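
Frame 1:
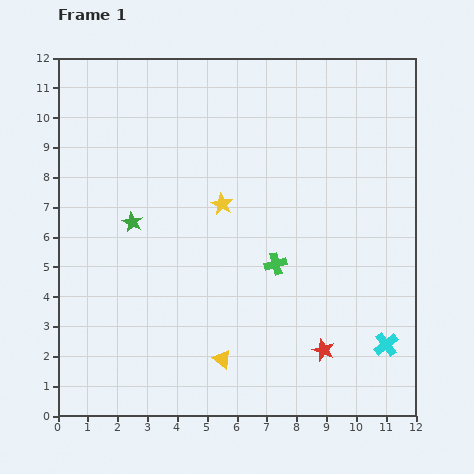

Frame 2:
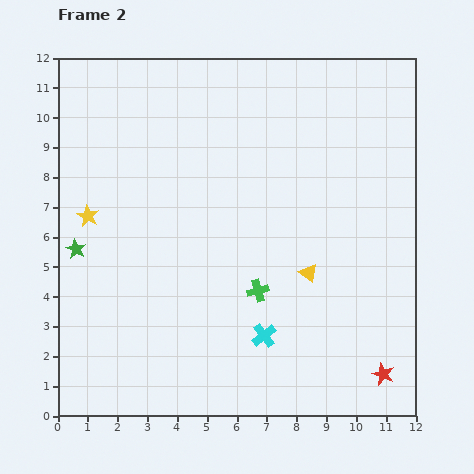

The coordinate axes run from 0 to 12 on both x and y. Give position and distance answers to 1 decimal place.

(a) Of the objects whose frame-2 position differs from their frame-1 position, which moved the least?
the green cross

(moved 1.1)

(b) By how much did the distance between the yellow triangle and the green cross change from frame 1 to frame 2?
-1.9

Distance in frame 1: 3.7. Distance in frame 2: 1.8.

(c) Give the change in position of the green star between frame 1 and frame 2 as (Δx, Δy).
(-1.9, -0.9)

The green star was at (2.5, 6.5) in frame 1 and (0.6, 5.6) in frame 2.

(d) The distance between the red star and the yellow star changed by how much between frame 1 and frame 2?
+5.2

Distance in frame 1: 6.0. Distance in frame 2: 11.2.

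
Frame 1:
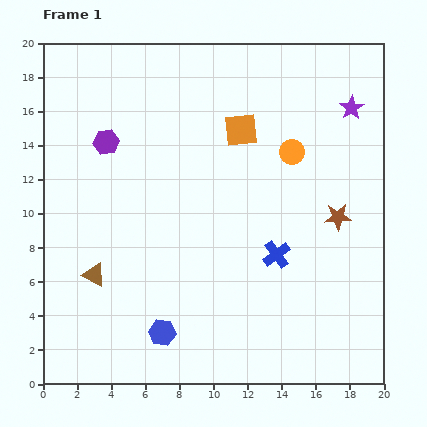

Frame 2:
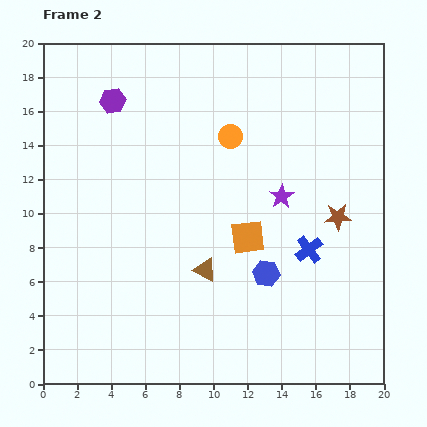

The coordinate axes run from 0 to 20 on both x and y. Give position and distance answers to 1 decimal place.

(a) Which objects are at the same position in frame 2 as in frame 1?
the brown star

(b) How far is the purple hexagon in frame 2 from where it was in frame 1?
2.4

The purple hexagon moved from (3.7, 14.2) to (4.1, 16.6), a distance of √(0.4² + 2.4²) ≈ 2.4.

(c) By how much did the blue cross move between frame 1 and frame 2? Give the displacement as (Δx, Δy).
(1.9, 0.3)

The blue cross was at (13.7, 7.6) in frame 1 and (15.6, 7.9) in frame 2.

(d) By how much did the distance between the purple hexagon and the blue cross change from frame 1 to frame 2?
+2.4

Distance in frame 1: 12.0. Distance in frame 2: 14.4.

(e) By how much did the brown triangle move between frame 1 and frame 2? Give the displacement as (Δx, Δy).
(6.5, 0.3)

The brown triangle was at (3.0, 6.4) in frame 1 and (9.5, 6.7) in frame 2.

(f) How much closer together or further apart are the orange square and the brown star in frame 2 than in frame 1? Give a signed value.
-2.2

Distance in frame 1: 7.6. Distance in frame 2: 5.4.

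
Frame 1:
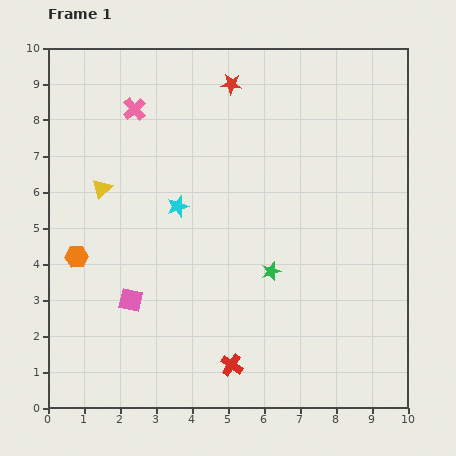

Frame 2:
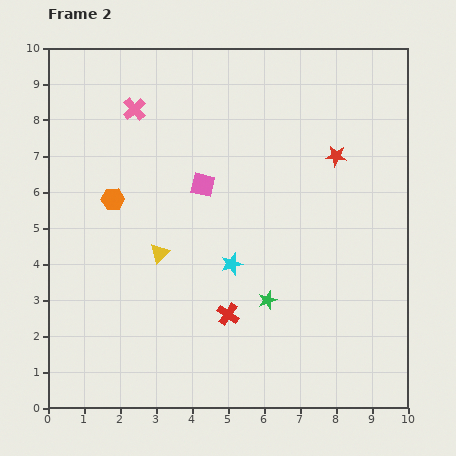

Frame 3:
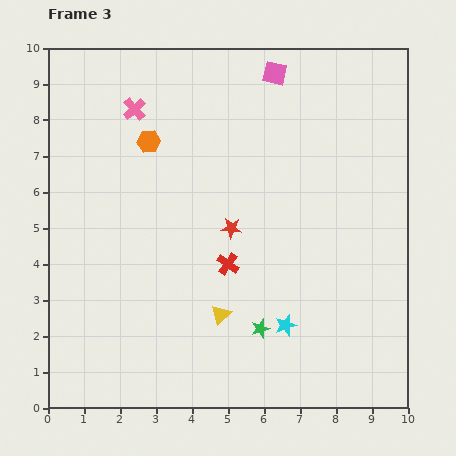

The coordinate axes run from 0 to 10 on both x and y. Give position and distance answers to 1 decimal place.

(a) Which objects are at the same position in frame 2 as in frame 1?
the pink cross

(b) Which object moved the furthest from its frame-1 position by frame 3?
the pink square

(moved 7.5; next 4.8)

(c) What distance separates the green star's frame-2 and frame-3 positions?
0.8

The green star moved from (6.1, 3.0) to (5.9, 2.2), a distance of √(0.2² + 0.8²) ≈ 0.8.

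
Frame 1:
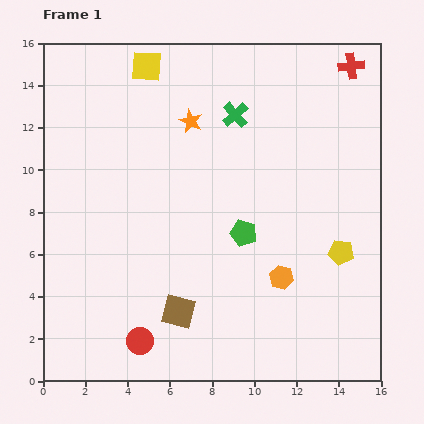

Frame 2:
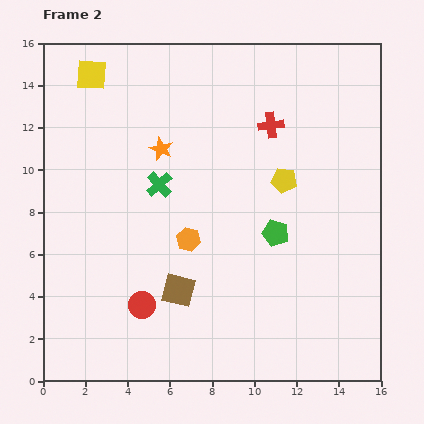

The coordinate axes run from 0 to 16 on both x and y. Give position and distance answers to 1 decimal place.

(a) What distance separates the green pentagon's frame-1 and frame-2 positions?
1.5

The green pentagon moved from (9.5, 7.0) to (11.0, 7.0), a distance of √(1.5² + 0.0²) ≈ 1.5.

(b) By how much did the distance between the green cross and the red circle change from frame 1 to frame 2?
-5.8

Distance in frame 1: 11.6. Distance in frame 2: 5.8.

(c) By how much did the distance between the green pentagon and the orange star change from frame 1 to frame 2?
+0.8

Distance in frame 1: 5.9. Distance in frame 2: 6.7.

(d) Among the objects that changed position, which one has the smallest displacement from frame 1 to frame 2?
the brown square

(moved 1.0)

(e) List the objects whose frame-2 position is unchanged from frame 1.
none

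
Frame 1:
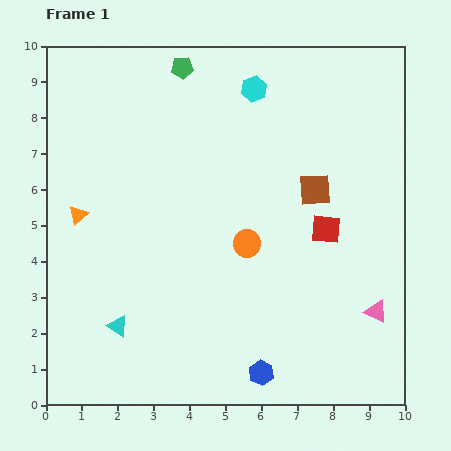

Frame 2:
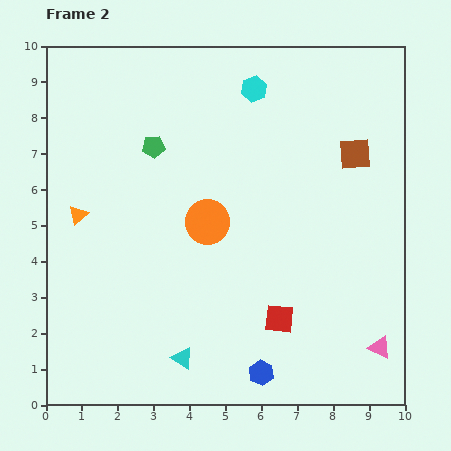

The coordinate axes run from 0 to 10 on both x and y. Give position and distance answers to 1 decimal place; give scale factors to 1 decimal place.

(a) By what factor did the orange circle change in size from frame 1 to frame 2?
1.7×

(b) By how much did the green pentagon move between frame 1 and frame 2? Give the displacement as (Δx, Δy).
(-0.8, -2.2)

The green pentagon was at (3.8, 9.4) in frame 1 and (3.0, 7.2) in frame 2.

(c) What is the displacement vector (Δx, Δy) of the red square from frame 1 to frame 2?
(-1.3, -2.5)

The red square was at (7.8, 4.9) in frame 1 and (6.5, 2.4) in frame 2.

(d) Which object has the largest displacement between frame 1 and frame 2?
the red square

(moved 2.8; next 2.3)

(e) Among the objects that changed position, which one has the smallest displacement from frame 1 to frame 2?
the pink triangle

(moved 1.0)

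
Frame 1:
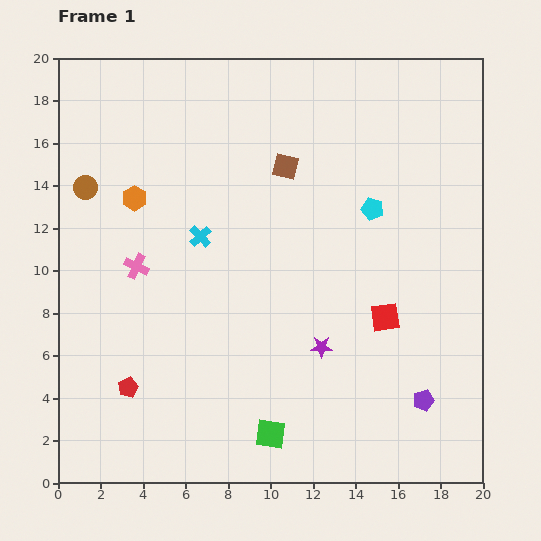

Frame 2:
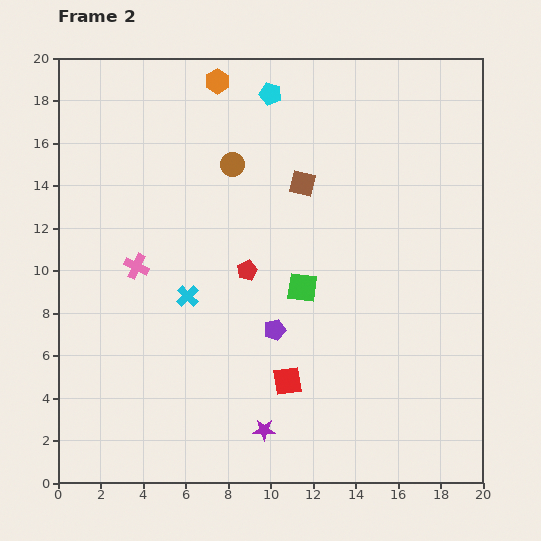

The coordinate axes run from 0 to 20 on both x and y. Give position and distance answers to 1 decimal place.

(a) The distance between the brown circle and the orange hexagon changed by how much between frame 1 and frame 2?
+1.6

Distance in frame 1: 2.4. Distance in frame 2: 4.0.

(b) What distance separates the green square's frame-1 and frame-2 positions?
7.1

The green square moved from (10.0, 2.3) to (11.5, 9.2), a distance of √(1.5² + 6.9²) ≈ 7.1.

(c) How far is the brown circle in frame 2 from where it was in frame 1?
7.0

The brown circle moved from (1.3, 13.9) to (8.2, 15.0), a distance of √(6.9² + 1.1²) ≈ 7.0.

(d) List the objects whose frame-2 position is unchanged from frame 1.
the pink cross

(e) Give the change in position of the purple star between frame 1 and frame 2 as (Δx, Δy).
(-2.7, -3.9)

The purple star was at (12.4, 6.4) in frame 1 and (9.7, 2.5) in frame 2.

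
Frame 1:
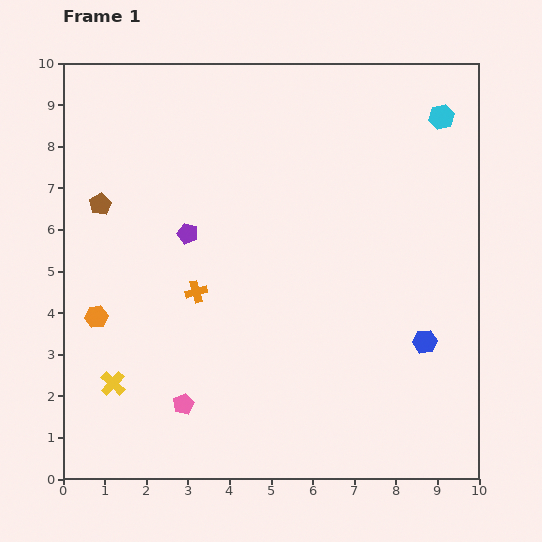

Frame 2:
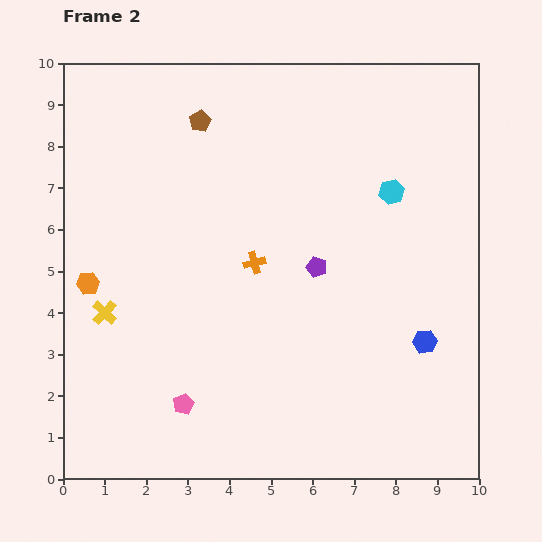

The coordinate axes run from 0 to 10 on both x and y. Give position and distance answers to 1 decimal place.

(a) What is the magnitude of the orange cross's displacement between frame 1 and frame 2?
1.6

The orange cross moved from (3.2, 4.5) to (4.6, 5.2), a distance of √(1.4² + 0.7²) ≈ 1.6.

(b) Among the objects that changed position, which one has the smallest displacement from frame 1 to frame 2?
the orange hexagon

(moved 0.8)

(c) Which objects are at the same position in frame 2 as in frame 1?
the pink pentagon, the blue hexagon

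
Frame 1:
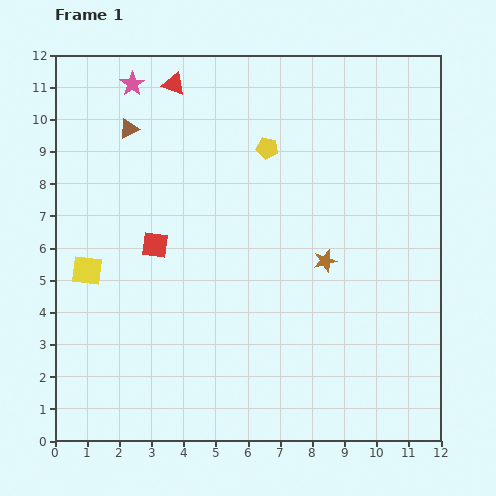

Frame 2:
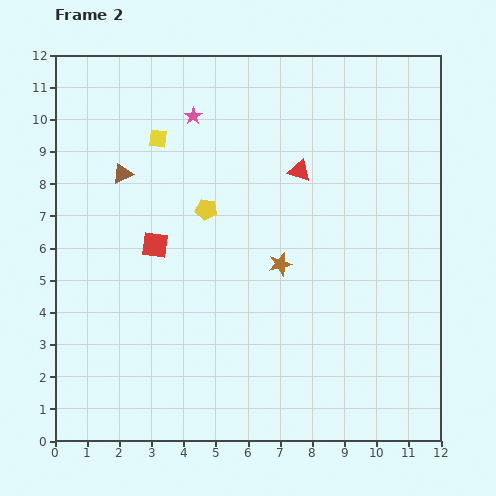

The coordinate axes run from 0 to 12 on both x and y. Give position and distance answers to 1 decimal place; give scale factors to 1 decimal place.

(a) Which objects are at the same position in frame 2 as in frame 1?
the red square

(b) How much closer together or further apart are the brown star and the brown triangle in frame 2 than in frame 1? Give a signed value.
-1.7

Distance in frame 1: 7.3. Distance in frame 2: 5.6.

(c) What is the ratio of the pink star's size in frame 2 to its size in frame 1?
0.7×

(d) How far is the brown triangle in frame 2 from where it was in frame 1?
1.4

The brown triangle moved from (2.3, 9.7) to (2.1, 8.3), a distance of √(0.2² + 1.4²) ≈ 1.4.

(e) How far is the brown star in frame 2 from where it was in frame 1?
1.4

The brown star moved from (8.4, 5.6) to (7.0, 5.5), a distance of √(1.4² + 0.1²) ≈ 1.4.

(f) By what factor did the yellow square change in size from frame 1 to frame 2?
0.6×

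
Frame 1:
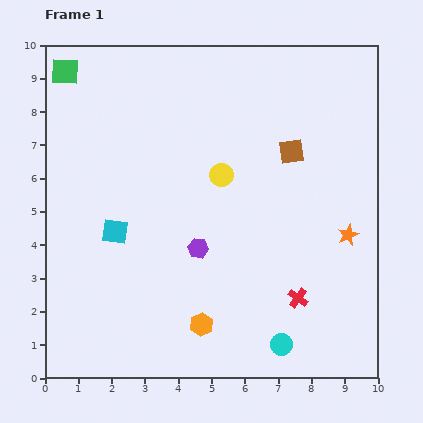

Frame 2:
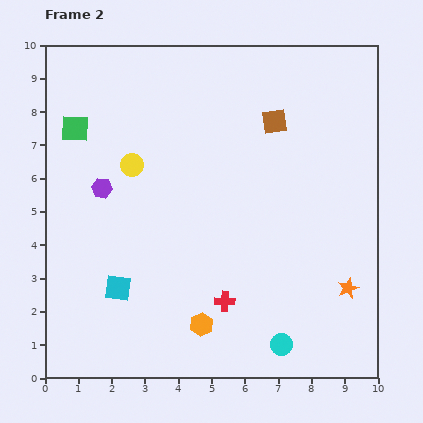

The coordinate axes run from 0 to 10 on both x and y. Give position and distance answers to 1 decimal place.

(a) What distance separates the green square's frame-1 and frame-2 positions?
1.7

The green square moved from (0.6, 9.2) to (0.9, 7.5), a distance of √(0.3² + 1.7²) ≈ 1.7.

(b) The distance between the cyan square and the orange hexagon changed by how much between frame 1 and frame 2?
-1.1

Distance in frame 1: 3.8. Distance in frame 2: 2.7.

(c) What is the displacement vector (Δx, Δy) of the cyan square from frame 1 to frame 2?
(0.1, -1.7)

The cyan square was at (2.1, 4.4) in frame 1 and (2.2, 2.7) in frame 2.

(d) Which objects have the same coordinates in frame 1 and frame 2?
the orange hexagon, the cyan circle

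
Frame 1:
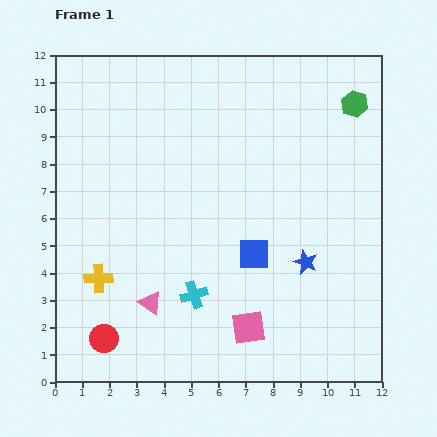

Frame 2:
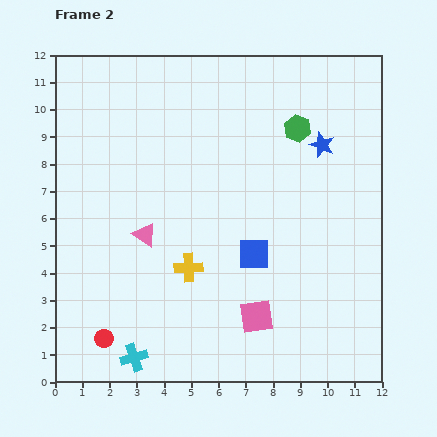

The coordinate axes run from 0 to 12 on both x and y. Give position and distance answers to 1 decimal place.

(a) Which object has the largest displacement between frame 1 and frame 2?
the blue star

(moved 4.3; next 3.3)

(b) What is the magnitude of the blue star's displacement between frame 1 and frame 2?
4.3

The blue star moved from (9.2, 4.4) to (9.8, 8.7), a distance of √(0.6² + 4.3²) ≈ 4.3.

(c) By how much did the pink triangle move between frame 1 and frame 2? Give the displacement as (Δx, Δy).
(-0.2, 2.5)

The pink triangle was at (3.5, 2.9) in frame 1 and (3.3, 5.4) in frame 2.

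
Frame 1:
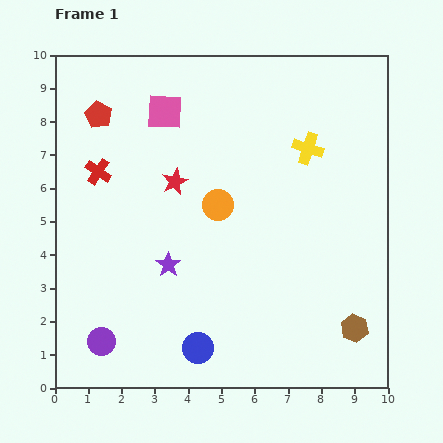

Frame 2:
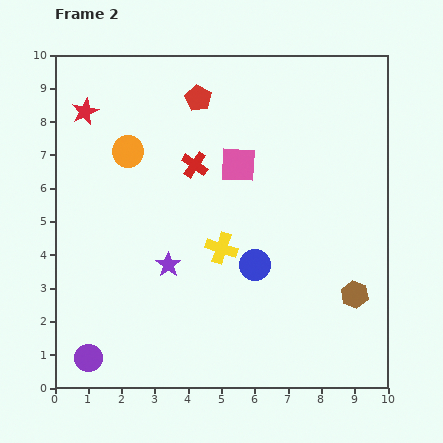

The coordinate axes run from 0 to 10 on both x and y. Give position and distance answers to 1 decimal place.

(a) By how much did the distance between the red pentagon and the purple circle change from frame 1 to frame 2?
+1.7

Distance in frame 1: 6.8. Distance in frame 2: 8.5.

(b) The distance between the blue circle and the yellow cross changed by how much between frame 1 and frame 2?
-5.7

Distance in frame 1: 6.8. Distance in frame 2: 1.1.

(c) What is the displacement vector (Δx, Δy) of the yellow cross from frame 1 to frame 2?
(-2.6, -3.0)

The yellow cross was at (7.6, 7.2) in frame 1 and (5.0, 4.2) in frame 2.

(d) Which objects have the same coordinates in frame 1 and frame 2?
the purple star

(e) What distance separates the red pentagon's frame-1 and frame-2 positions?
3.0

The red pentagon moved from (1.3, 8.2) to (4.3, 8.7), a distance of √(3.0² + 0.5²) ≈ 3.0.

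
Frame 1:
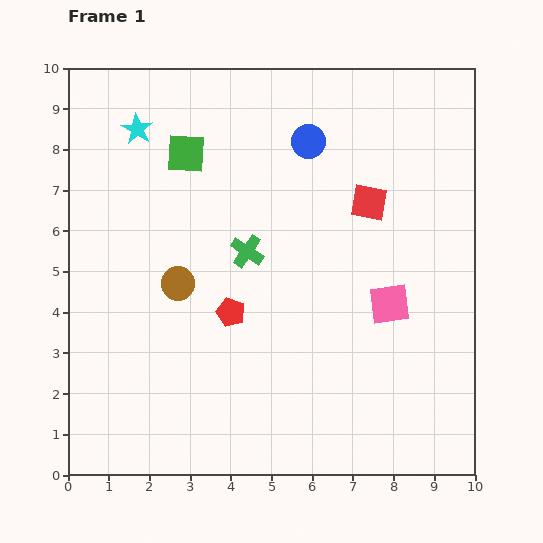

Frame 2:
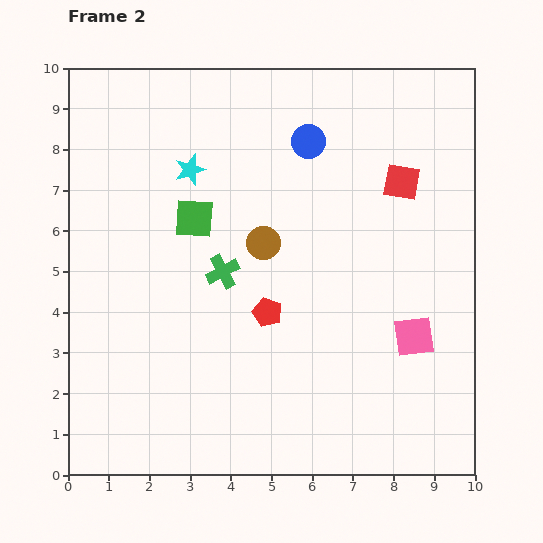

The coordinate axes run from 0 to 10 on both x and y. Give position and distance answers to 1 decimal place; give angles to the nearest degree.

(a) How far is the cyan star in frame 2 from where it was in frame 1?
1.6

The cyan star moved from (1.7, 8.5) to (3.0, 7.5), a distance of √(1.3² + 1.0²) ≈ 1.6.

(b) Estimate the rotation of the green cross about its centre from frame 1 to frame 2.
28° clockwise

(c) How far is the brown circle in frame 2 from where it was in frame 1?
2.3

The brown circle moved from (2.7, 4.7) to (4.8, 5.7), a distance of √(2.1² + 1.0²) ≈ 2.3.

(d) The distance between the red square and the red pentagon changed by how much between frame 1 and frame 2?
+0.3

Distance in frame 1: 4.3. Distance in frame 2: 4.6.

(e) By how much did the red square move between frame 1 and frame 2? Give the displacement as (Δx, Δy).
(0.8, 0.5)

The red square was at (7.4, 6.7) in frame 1 and (8.2, 7.2) in frame 2.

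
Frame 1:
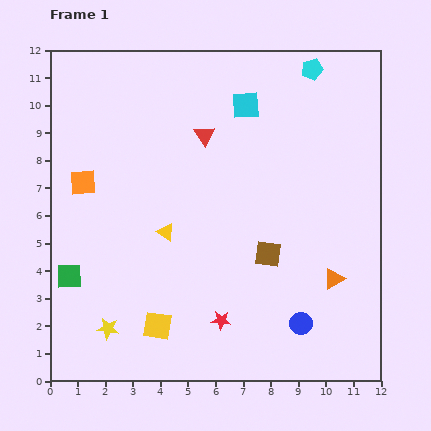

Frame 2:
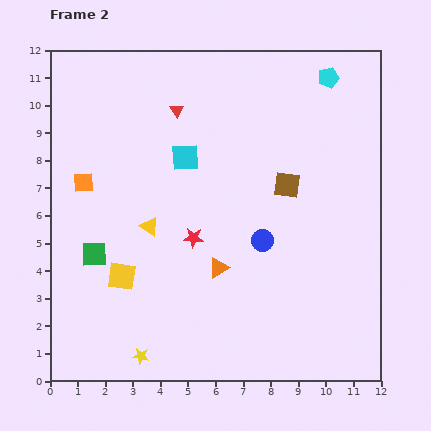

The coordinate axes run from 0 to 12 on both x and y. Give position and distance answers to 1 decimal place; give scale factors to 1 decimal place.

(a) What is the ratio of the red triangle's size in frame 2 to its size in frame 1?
0.7×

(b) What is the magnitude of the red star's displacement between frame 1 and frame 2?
3.2

The red star moved from (6.2, 2.2) to (5.2, 5.2), a distance of √(1.0² + 3.0²) ≈ 3.2.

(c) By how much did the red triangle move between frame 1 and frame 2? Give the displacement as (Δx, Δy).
(-1.0, 0.9)

The red triangle was at (5.6, 8.9) in frame 1 and (4.6, 9.8) in frame 2.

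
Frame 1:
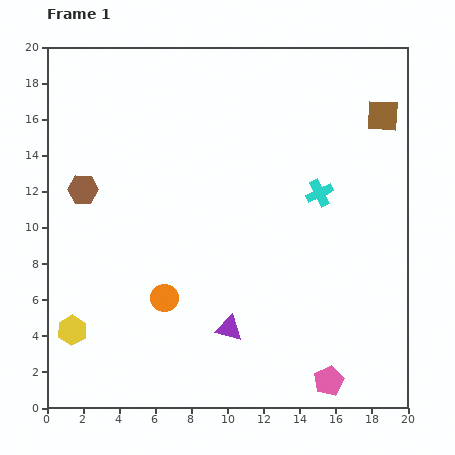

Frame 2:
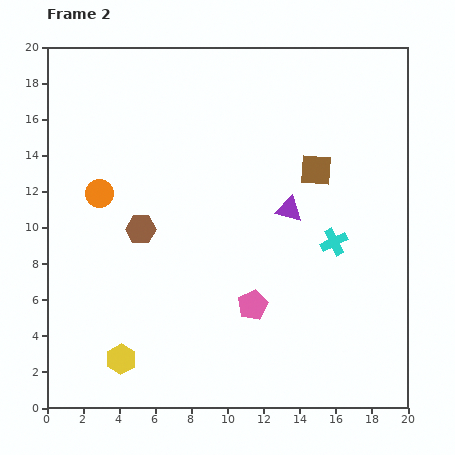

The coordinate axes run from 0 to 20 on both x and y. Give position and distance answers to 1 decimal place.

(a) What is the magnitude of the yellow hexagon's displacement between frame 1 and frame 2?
3.1

The yellow hexagon moved from (1.4, 4.3) to (4.1, 2.7), a distance of √(2.7² + 1.6²) ≈ 3.1.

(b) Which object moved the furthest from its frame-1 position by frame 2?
the purple triangle

(moved 7.4; next 6.8)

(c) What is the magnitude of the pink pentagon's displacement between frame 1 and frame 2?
5.9

The pink pentagon moved from (15.6, 1.5) to (11.4, 5.7), a distance of √(4.2² + 4.2²) ≈ 5.9.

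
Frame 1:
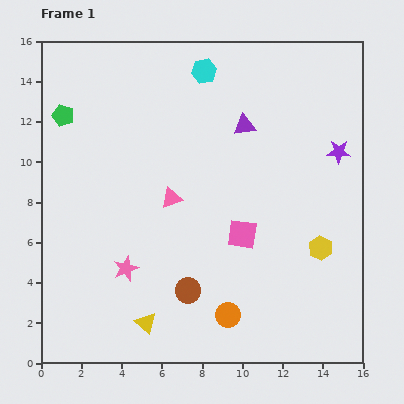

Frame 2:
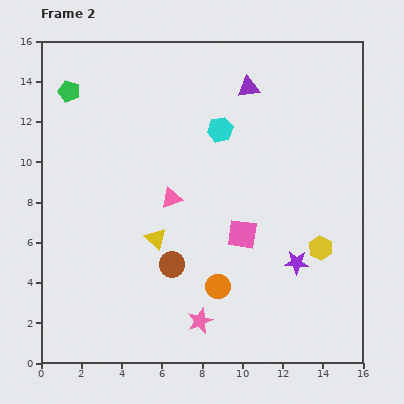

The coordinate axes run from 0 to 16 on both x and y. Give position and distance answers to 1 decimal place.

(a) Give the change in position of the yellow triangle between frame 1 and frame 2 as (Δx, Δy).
(0.5, 4.2)

The yellow triangle was at (5.2, 2.0) in frame 1 and (5.7, 6.2) in frame 2.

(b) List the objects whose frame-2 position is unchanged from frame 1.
the yellow hexagon, the pink triangle, the pink square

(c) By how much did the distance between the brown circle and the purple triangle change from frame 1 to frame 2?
+0.9

Distance in frame 1: 8.7. Distance in frame 2: 9.6.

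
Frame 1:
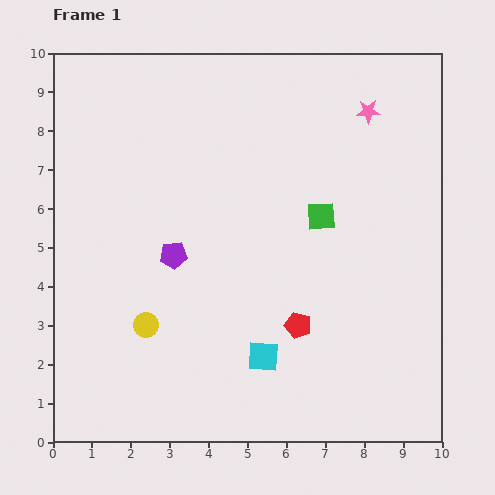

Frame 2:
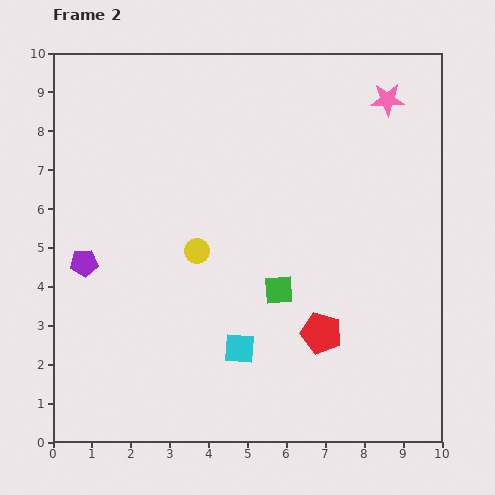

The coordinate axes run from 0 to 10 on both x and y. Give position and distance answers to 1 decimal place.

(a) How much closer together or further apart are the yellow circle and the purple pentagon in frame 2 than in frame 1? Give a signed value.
+1.0

Distance in frame 1: 1.9. Distance in frame 2: 2.9.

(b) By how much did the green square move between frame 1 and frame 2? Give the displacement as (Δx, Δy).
(-1.1, -1.9)

The green square was at (6.9, 5.8) in frame 1 and (5.8, 3.9) in frame 2.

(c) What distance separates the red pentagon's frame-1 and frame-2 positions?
0.6

The red pentagon moved from (6.3, 3.0) to (6.9, 2.8), a distance of √(0.6² + 0.2²) ≈ 0.6.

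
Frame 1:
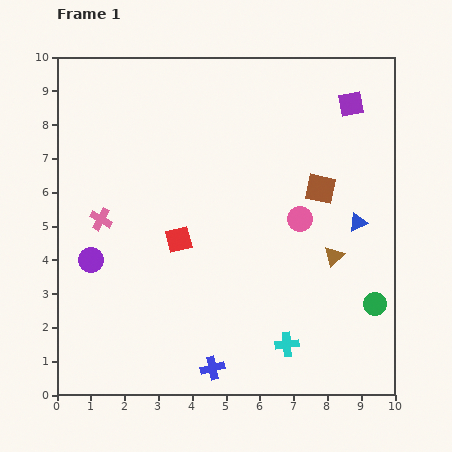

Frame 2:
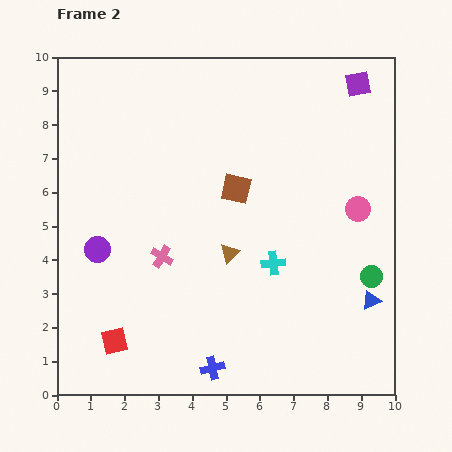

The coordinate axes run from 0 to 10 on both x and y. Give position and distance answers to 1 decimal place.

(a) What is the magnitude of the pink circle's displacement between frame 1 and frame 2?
1.7

The pink circle moved from (7.2, 5.2) to (8.9, 5.5), a distance of √(1.7² + 0.3²) ≈ 1.7.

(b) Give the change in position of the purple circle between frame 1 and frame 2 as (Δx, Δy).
(0.2, 0.3)

The purple circle was at (1.0, 4.0) in frame 1 and (1.2, 4.3) in frame 2.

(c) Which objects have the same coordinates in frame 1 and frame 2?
the blue cross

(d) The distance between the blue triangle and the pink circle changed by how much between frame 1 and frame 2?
+1.0

Distance in frame 1: 1.7. Distance in frame 2: 2.7.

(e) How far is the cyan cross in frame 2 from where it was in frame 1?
2.4

The cyan cross moved from (6.8, 1.5) to (6.4, 3.9), a distance of √(0.4² + 2.4²) ≈ 2.4.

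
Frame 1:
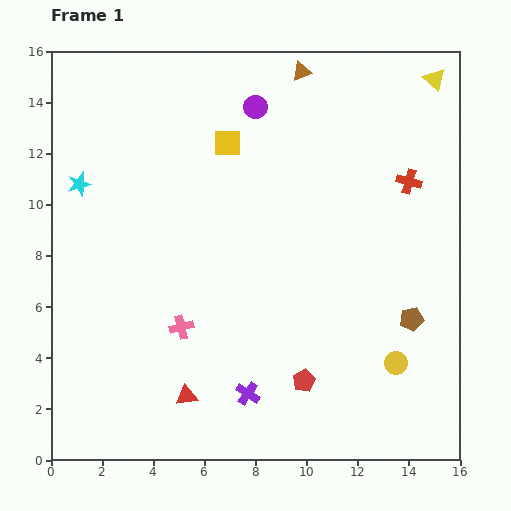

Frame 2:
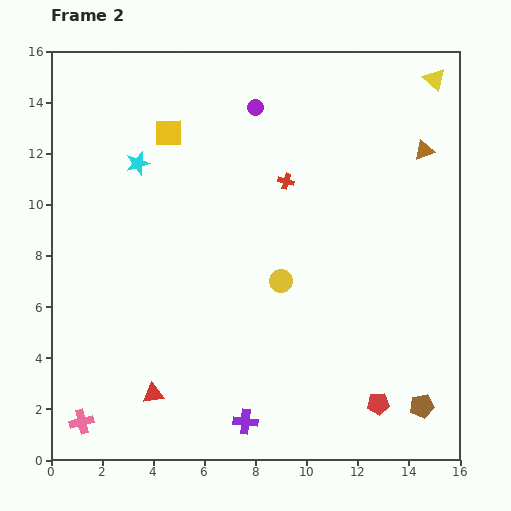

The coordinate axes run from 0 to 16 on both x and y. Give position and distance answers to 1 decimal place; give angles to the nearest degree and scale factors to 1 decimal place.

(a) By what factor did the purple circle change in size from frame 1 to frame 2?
0.7×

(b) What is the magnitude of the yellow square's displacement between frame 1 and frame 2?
2.3

The yellow square moved from (6.9, 12.4) to (4.6, 12.8), a distance of √(2.3² + 0.4²) ≈ 2.3.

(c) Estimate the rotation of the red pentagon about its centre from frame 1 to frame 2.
22° clockwise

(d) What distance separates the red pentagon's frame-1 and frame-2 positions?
3.0

The red pentagon moved from (9.9, 3.1) to (12.8, 2.2), a distance of √(2.9² + 0.9²) ≈ 3.0.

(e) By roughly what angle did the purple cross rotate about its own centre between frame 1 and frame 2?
28° counter-clockwise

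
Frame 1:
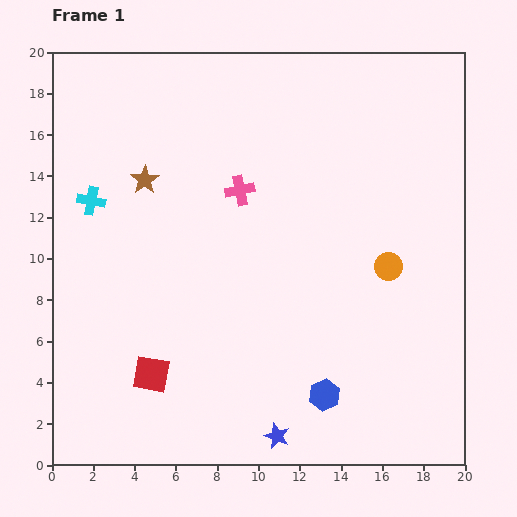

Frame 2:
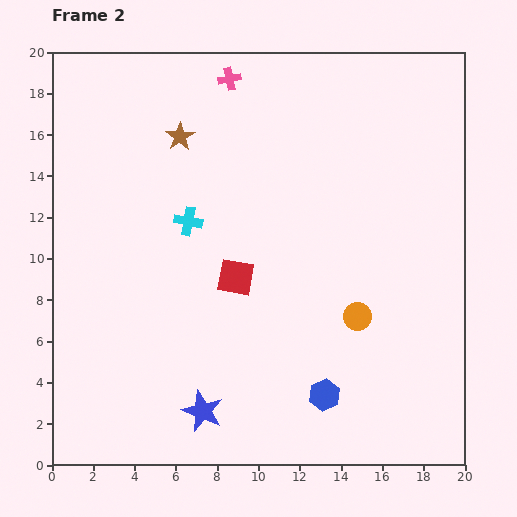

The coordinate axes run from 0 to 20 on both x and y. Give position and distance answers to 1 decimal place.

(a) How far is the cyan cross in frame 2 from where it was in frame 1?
4.8

The cyan cross moved from (1.9, 12.8) to (6.6, 11.8), a distance of √(4.7² + 1.0²) ≈ 4.8.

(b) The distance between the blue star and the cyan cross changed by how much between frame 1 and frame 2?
-5.3

Distance in frame 1: 14.5. Distance in frame 2: 9.2.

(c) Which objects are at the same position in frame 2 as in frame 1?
the blue hexagon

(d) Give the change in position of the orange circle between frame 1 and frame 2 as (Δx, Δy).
(-1.5, -2.4)

The orange circle was at (16.3, 9.6) in frame 1 and (14.8, 7.2) in frame 2.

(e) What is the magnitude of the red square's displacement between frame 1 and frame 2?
6.2

The red square moved from (4.8, 4.4) to (8.9, 9.1), a distance of √(4.1² + 4.7²) ≈ 6.2.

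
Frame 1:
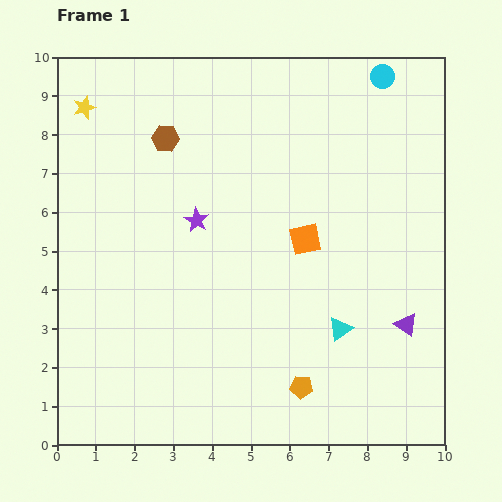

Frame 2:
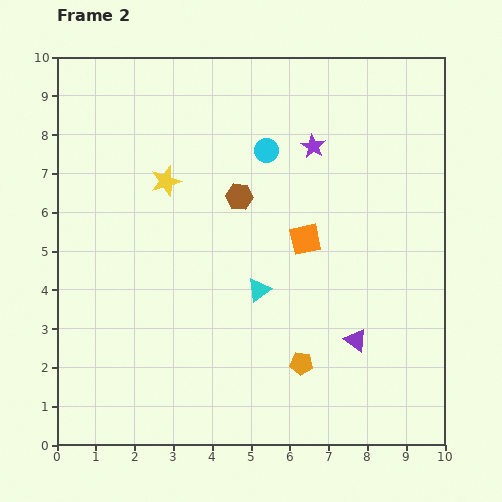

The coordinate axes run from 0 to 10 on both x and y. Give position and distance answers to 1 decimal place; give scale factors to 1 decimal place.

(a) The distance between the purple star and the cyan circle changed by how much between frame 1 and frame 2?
-4.9

Distance in frame 1: 6.1. Distance in frame 2: 1.2.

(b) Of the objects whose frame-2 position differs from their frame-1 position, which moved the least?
the orange pentagon

(moved 0.6)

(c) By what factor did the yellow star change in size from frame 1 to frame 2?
1.3×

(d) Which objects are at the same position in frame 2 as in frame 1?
the orange square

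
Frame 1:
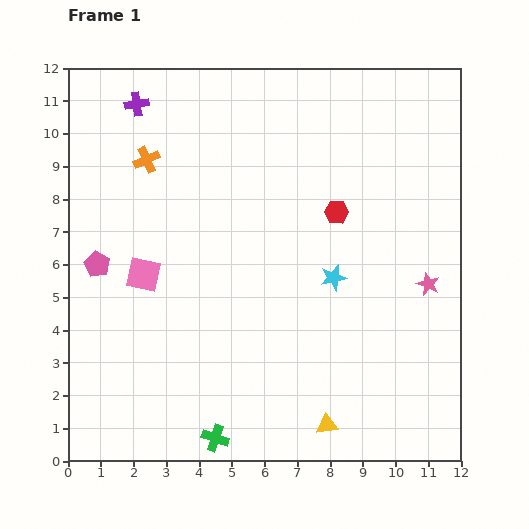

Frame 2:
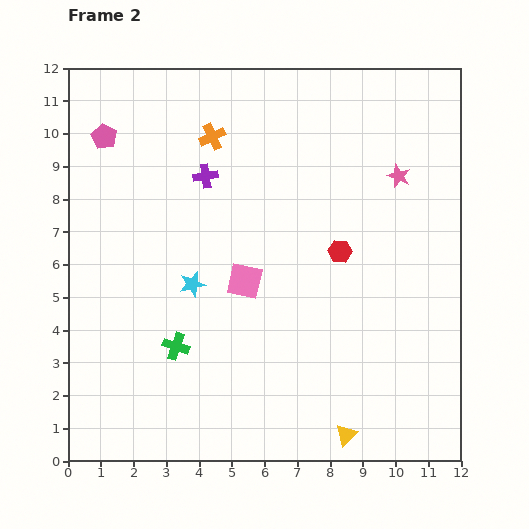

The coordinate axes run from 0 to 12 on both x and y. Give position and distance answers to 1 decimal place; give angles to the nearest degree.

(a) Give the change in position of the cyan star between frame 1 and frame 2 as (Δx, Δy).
(-4.3, -0.2)

The cyan star was at (8.1, 5.6) in frame 1 and (3.8, 5.4) in frame 2.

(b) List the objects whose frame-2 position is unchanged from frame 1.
none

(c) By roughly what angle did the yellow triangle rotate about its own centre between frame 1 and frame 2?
36° counter-clockwise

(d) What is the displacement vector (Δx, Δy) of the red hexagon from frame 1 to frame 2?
(0.1, -1.2)

The red hexagon was at (8.2, 7.6) in frame 1 and (8.3, 6.4) in frame 2.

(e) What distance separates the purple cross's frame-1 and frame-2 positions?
3.0

The purple cross moved from (2.1, 10.9) to (4.2, 8.7), a distance of √(2.1² + 2.2²) ≈ 3.0.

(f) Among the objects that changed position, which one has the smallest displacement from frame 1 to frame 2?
the yellow triangle

(moved 0.7)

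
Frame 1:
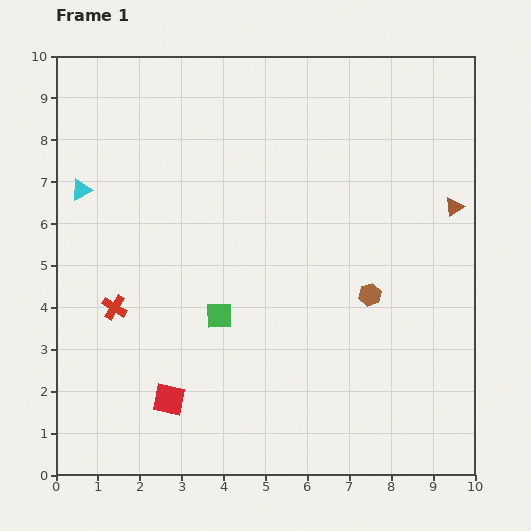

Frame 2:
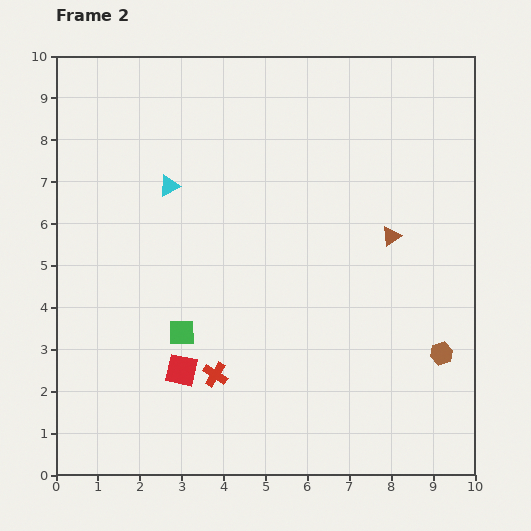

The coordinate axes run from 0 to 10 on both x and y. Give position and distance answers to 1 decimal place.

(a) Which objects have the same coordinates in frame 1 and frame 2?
none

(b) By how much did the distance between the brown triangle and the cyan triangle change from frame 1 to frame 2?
-3.5

Distance in frame 1: 8.9. Distance in frame 2: 5.4.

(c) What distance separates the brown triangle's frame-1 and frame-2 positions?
1.7

The brown triangle moved from (9.5, 6.4) to (8.0, 5.7), a distance of √(1.5² + 0.7²) ≈ 1.7.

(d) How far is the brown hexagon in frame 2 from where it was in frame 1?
2.2

The brown hexagon moved from (7.5, 4.3) to (9.2, 2.9), a distance of √(1.7² + 1.4²) ≈ 2.2.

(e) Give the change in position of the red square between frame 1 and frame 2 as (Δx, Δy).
(0.3, 0.7)

The red square was at (2.7, 1.8) in frame 1 and (3.0, 2.5) in frame 2.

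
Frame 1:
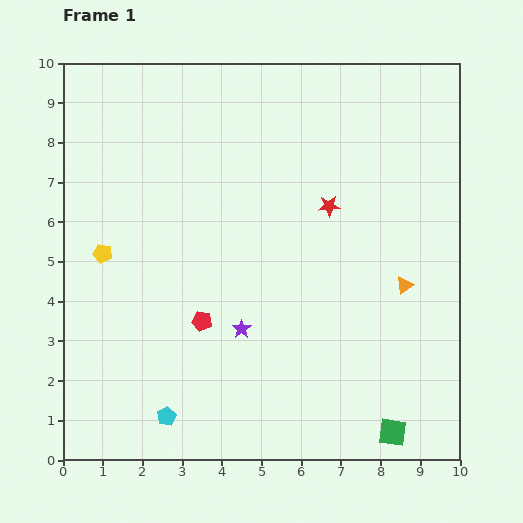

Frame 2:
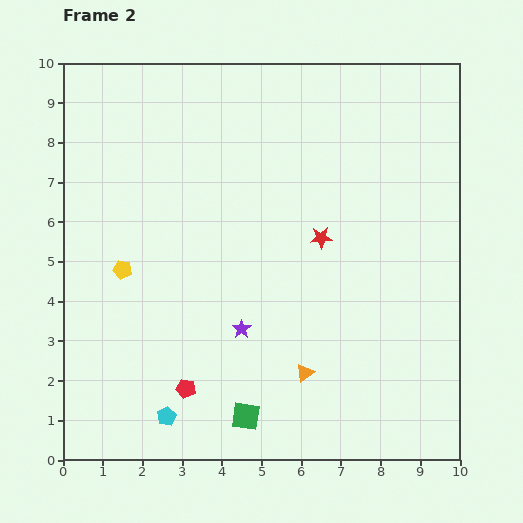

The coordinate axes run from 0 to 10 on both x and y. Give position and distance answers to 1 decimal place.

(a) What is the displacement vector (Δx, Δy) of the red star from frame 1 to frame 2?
(-0.2, -0.8)

The red star was at (6.7, 6.4) in frame 1 and (6.5, 5.6) in frame 2.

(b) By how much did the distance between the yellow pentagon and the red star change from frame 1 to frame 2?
-0.7

Distance in frame 1: 5.8. Distance in frame 2: 5.1.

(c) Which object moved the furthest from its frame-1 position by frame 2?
the green square

(moved 3.7; next 3.3)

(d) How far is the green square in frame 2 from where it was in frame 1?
3.7

The green square moved from (8.3, 0.7) to (4.6, 1.1), a distance of √(3.7² + 0.4²) ≈ 3.7.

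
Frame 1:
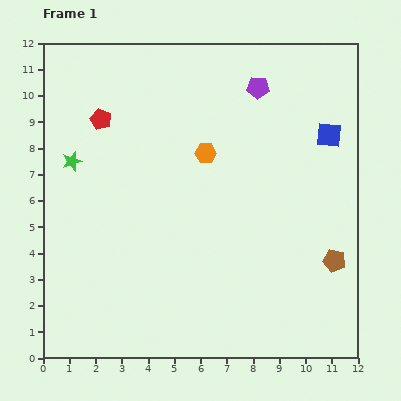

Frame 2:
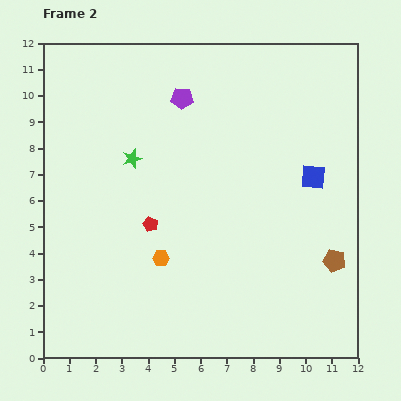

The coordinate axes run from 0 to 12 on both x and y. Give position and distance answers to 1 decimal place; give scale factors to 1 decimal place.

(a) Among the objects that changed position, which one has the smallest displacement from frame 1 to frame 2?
the blue square

(moved 1.7)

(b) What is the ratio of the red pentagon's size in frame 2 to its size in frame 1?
0.7×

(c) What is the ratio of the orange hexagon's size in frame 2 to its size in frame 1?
0.8×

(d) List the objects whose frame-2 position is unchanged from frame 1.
the brown pentagon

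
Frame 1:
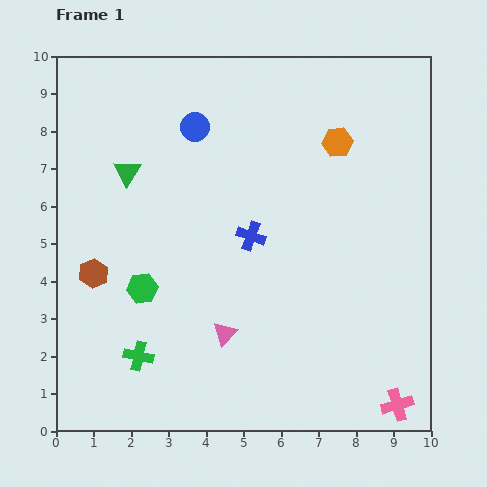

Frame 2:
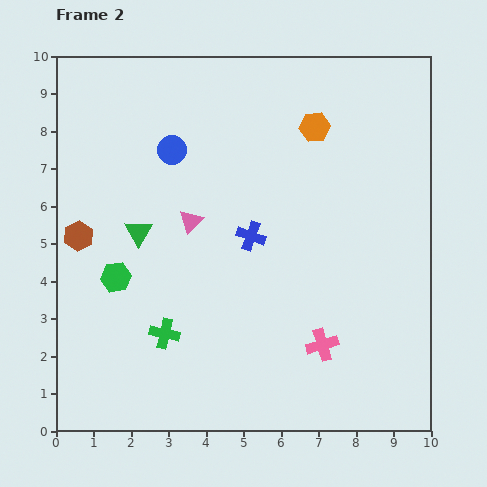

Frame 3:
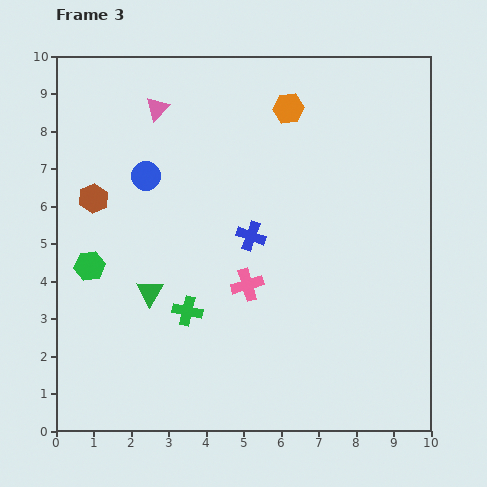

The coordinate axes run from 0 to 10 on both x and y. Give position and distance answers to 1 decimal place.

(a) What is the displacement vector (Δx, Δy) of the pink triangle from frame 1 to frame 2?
(-0.9, 3.0)

The pink triangle was at (4.5, 2.6) in frame 1 and (3.6, 5.6) in frame 2.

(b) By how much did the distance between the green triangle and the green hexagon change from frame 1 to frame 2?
-1.8

Distance in frame 1: 3.1. Distance in frame 2: 1.3.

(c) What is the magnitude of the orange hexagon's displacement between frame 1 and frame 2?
0.7

The orange hexagon moved from (7.5, 7.7) to (6.9, 8.1), a distance of √(0.6² + 0.4²) ≈ 0.7.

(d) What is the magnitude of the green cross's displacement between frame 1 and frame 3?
1.8

The green cross moved from (2.2, 2.0) to (3.5, 3.2), a distance of √(1.3² + 1.2²) ≈ 1.8.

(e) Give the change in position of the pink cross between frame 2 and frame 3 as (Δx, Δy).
(-2.0, 1.6)

The pink cross was at (7.1, 2.3) in frame 2 and (5.1, 3.9) in frame 3.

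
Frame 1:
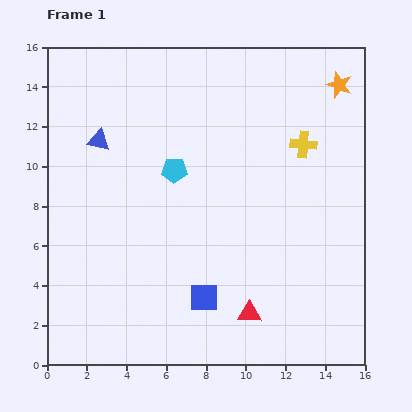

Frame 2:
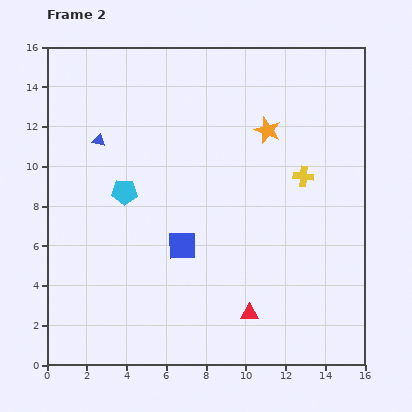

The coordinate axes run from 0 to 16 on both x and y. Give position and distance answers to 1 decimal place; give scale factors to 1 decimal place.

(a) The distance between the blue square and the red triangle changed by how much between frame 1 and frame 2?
+2.4

Distance in frame 1: 2.4. Distance in frame 2: 4.8.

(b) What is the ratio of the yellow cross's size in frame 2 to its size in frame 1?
0.7×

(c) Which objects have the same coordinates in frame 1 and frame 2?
the blue triangle, the red triangle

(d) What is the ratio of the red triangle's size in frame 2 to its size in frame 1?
0.8×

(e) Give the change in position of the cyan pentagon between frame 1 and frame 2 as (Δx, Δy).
(-2.5, -1.1)

The cyan pentagon was at (6.4, 9.8) in frame 1 and (3.9, 8.7) in frame 2.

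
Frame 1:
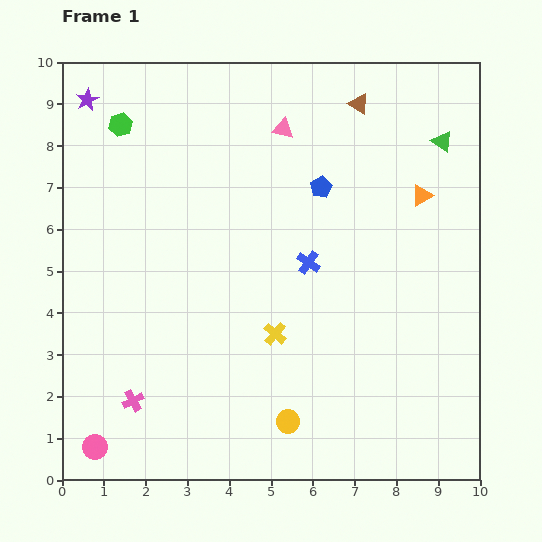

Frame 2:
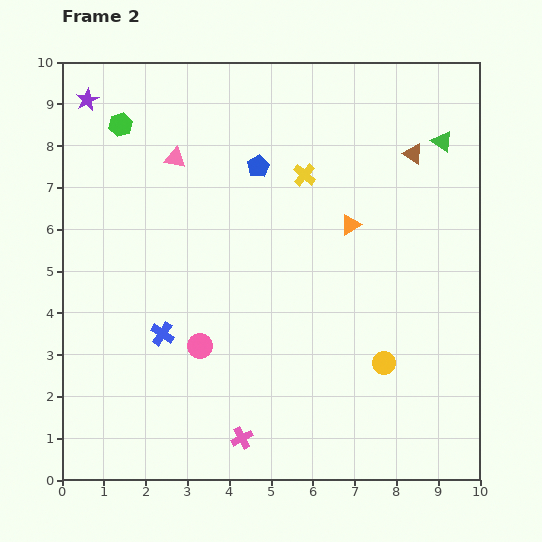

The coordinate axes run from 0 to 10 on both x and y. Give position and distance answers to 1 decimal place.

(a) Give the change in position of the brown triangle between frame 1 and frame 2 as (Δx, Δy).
(1.3, -1.2)

The brown triangle was at (7.1, 9.0) in frame 1 and (8.4, 7.8) in frame 2.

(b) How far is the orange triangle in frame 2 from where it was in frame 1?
1.8

The orange triangle moved from (8.6, 6.8) to (6.9, 6.1), a distance of √(1.7² + 0.7²) ≈ 1.8.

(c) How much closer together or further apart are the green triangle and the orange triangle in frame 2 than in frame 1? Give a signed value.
+1.6

Distance in frame 1: 1.4. Distance in frame 2: 3.0.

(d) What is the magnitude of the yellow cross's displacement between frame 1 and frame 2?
3.9

The yellow cross moved from (5.1, 3.5) to (5.8, 7.3), a distance of √(0.7² + 3.8²) ≈ 3.9.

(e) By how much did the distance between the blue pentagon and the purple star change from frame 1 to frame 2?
-1.6

Distance in frame 1: 6.0. Distance in frame 2: 4.4.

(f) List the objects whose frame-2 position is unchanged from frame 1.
the purple star, the green hexagon, the green triangle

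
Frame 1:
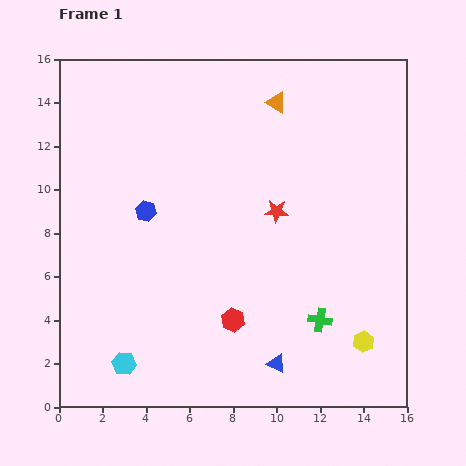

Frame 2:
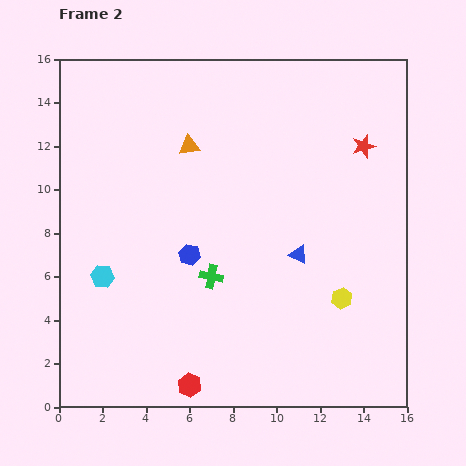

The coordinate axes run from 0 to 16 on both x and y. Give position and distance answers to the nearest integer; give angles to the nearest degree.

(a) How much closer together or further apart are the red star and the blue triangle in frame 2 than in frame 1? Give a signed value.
-1

Distance in frame 1: 7. Distance in frame 2: 6.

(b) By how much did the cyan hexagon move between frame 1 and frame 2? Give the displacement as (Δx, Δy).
(-1, 4)

The cyan hexagon was at (3, 2) in frame 1 and (2, 6) in frame 2.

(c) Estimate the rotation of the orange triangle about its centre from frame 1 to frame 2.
37° counter-clockwise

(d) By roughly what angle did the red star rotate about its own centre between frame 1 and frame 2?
19° counter-clockwise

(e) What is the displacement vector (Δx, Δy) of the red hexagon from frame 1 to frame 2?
(-2, -3)

The red hexagon was at (8, 4) in frame 1 and (6, 1) in frame 2.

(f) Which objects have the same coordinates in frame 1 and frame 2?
none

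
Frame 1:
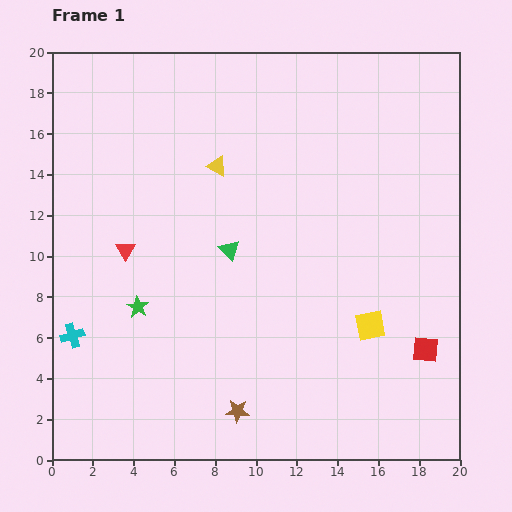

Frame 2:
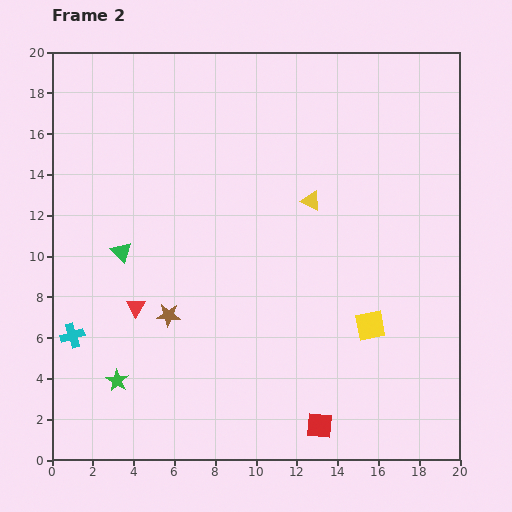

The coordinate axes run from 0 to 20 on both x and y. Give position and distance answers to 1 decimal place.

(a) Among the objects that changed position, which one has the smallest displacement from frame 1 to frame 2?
the red triangle

(moved 2.8)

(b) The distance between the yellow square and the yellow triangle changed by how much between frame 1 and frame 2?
-4.0

Distance in frame 1: 10.8. Distance in frame 2: 6.8.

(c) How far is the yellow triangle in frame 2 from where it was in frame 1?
4.9

The yellow triangle moved from (8.1, 14.4) to (12.7, 12.7), a distance of √(4.6² + 1.7²) ≈ 4.9.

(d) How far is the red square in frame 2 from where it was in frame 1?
6.4

The red square moved from (18.3, 5.4) to (13.1, 1.7), a distance of √(5.2² + 3.7²) ≈ 6.4.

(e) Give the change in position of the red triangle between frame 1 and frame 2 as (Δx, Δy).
(0.5, -2.8)

The red triangle was at (3.6, 10.3) in frame 1 and (4.1, 7.5) in frame 2.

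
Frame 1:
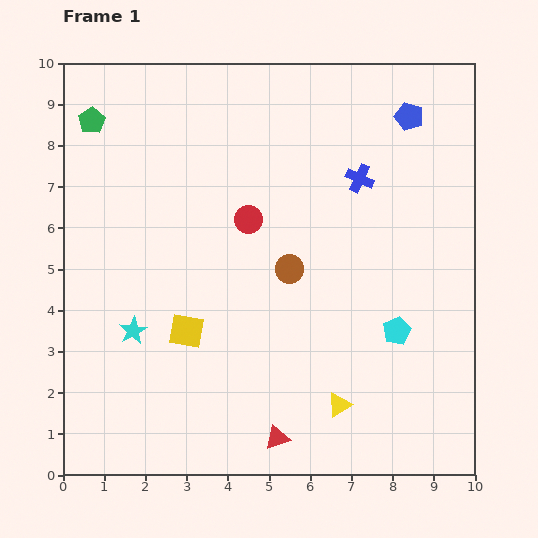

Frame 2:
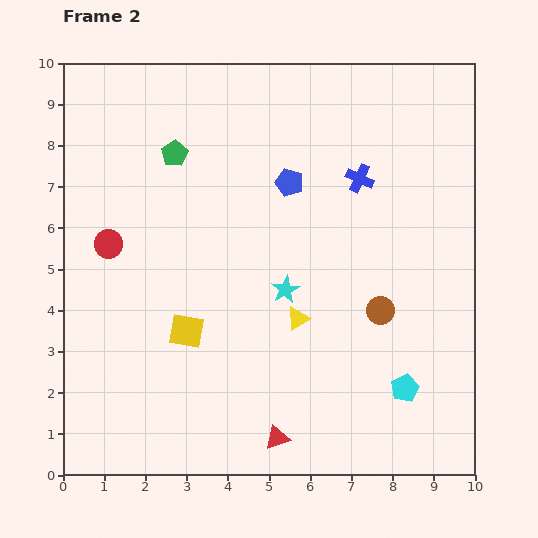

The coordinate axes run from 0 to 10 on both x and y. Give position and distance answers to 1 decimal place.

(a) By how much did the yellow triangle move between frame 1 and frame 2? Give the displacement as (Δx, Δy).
(-1.0, 2.1)

The yellow triangle was at (6.7, 1.7) in frame 1 and (5.7, 3.8) in frame 2.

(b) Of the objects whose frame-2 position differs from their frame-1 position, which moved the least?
the cyan pentagon

(moved 1.4)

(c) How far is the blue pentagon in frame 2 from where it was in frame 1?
3.3

The blue pentagon moved from (8.4, 8.7) to (5.5, 7.1), a distance of √(2.9² + 1.6²) ≈ 3.3.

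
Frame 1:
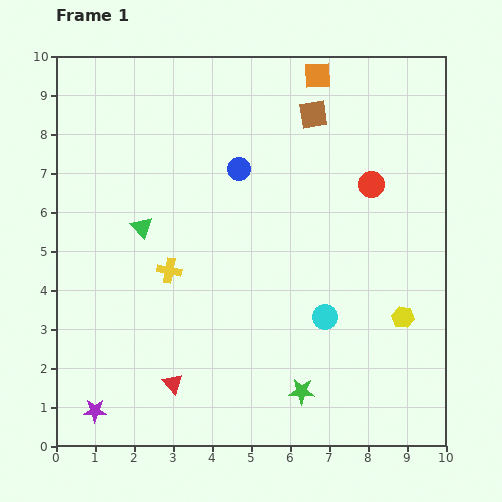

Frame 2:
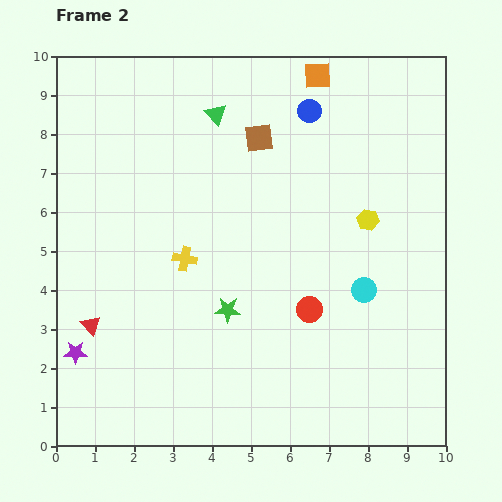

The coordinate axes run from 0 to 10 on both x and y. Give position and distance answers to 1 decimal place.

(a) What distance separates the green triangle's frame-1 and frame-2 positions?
3.5

The green triangle moved from (2.2, 5.6) to (4.1, 8.5), a distance of √(1.9² + 2.9²) ≈ 3.5.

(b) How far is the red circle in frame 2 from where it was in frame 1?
3.6

The red circle moved from (8.1, 6.7) to (6.5, 3.5), a distance of √(1.6² + 3.2²) ≈ 3.6.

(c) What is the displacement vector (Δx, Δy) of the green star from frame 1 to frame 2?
(-1.9, 2.1)

The green star was at (6.3, 1.4) in frame 1 and (4.4, 3.5) in frame 2.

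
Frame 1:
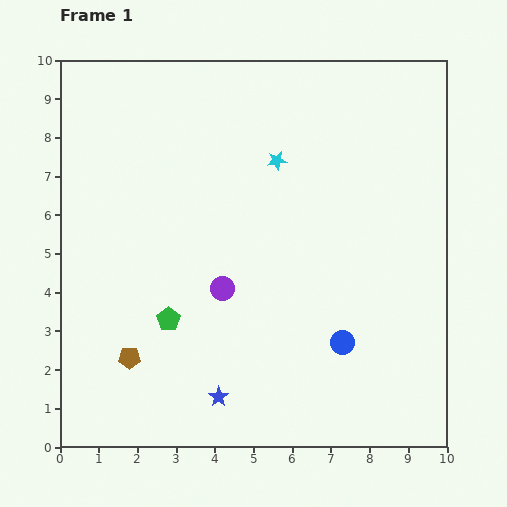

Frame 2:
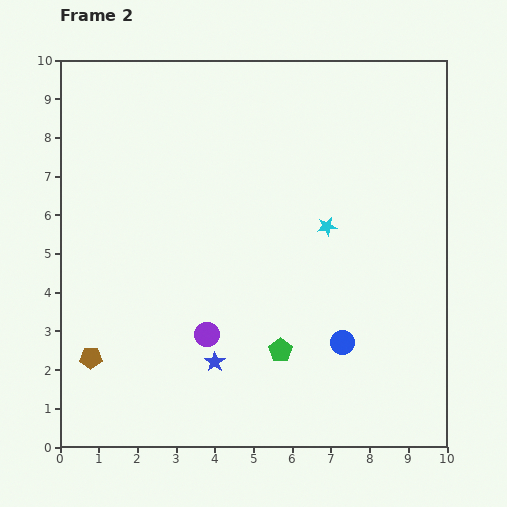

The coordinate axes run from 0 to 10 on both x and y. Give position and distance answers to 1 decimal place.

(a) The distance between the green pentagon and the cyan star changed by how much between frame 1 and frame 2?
-1.6

Distance in frame 1: 5.0. Distance in frame 2: 3.4.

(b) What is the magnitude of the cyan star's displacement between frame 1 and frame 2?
2.1

The cyan star moved from (5.6, 7.4) to (6.9, 5.7), a distance of √(1.3² + 1.7²) ≈ 2.1.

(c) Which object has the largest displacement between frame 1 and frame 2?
the green pentagon

(moved 3.0; next 2.1)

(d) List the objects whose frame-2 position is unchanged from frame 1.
the blue circle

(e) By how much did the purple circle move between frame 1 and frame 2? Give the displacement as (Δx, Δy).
(-0.4, -1.2)

The purple circle was at (4.2, 4.1) in frame 1 and (3.8, 2.9) in frame 2.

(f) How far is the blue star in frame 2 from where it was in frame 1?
0.9

The blue star moved from (4.1, 1.3) to (4.0, 2.2), a distance of √(0.1² + 0.9²) ≈ 0.9.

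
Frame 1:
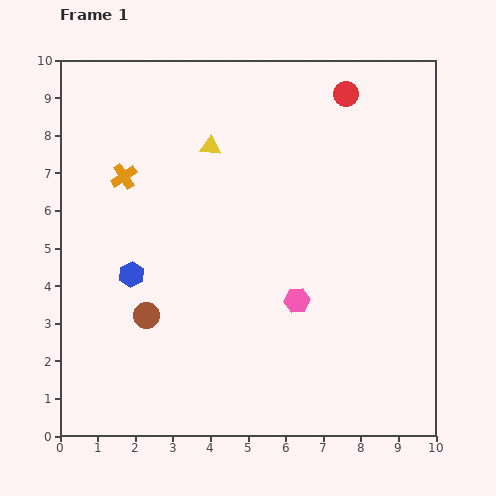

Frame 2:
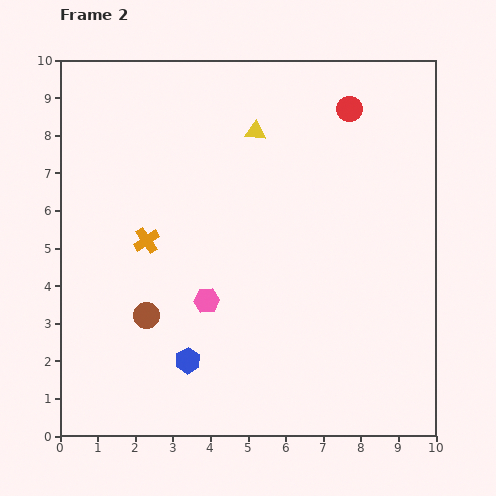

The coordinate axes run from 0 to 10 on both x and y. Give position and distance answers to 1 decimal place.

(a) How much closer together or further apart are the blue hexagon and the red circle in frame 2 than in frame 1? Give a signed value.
+0.5

Distance in frame 1: 7.5. Distance in frame 2: 8.0.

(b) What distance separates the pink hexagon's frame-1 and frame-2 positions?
2.4

The pink hexagon moved from (6.3, 3.6) to (3.9, 3.6), a distance of √(2.4² + 0.0²) ≈ 2.4.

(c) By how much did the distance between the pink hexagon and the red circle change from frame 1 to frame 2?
+0.7

Distance in frame 1: 5.7. Distance in frame 2: 6.4.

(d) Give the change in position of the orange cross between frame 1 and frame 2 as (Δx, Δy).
(0.6, -1.7)

The orange cross was at (1.7, 6.9) in frame 1 and (2.3, 5.2) in frame 2.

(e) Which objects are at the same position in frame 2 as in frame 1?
the brown circle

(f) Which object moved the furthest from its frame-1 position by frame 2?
the blue hexagon

(moved 2.7; next 2.4)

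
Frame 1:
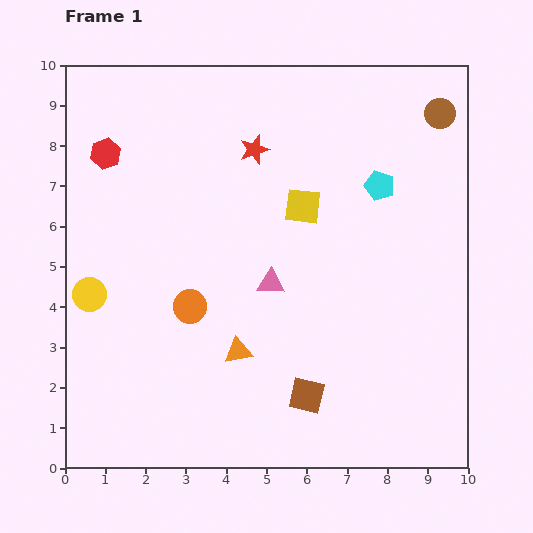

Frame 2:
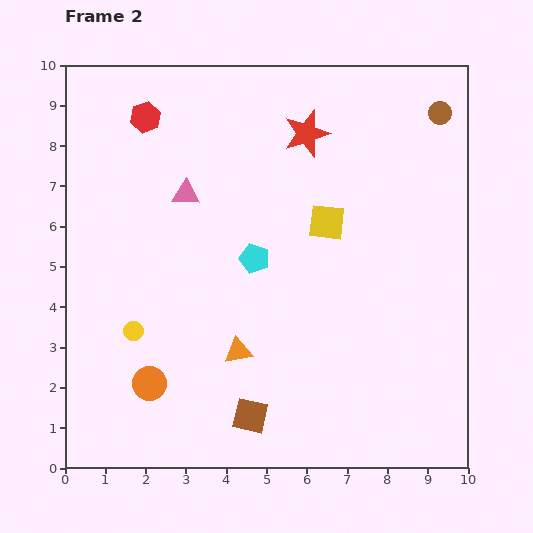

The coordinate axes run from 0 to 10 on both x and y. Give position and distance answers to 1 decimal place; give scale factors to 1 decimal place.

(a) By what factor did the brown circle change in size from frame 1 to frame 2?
0.7×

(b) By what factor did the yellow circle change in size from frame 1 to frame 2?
0.6×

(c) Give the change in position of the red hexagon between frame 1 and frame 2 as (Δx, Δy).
(1.0, 0.9)

The red hexagon was at (1.0, 7.8) in frame 1 and (2.0, 8.7) in frame 2.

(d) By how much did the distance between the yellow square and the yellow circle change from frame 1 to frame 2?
-0.2

Distance in frame 1: 5.7. Distance in frame 2: 5.5.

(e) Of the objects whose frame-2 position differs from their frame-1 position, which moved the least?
the yellow square

(moved 0.7)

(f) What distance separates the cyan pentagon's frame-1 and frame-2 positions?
3.6

The cyan pentagon moved from (7.8, 7.0) to (4.7, 5.2), a distance of √(3.1² + 1.8²) ≈ 3.6.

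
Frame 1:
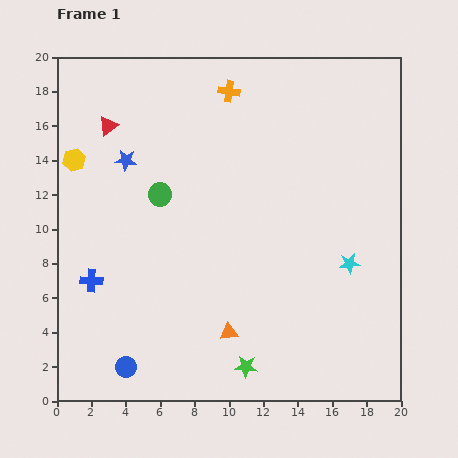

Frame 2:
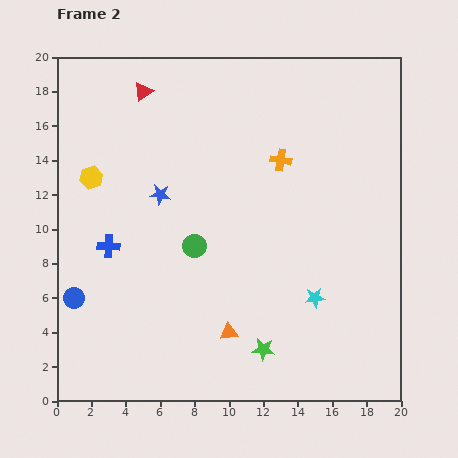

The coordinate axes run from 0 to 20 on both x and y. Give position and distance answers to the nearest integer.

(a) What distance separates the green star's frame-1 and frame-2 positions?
1

The green star moved from (11, 2) to (12, 3), a distance of √(1² + 1²) ≈ 1.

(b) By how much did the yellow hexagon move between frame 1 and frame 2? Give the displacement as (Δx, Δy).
(1, -1)

The yellow hexagon was at (1, 14) in frame 1 and (2, 13) in frame 2.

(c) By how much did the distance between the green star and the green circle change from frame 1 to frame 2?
-4

Distance in frame 1: 11. Distance in frame 2: 7.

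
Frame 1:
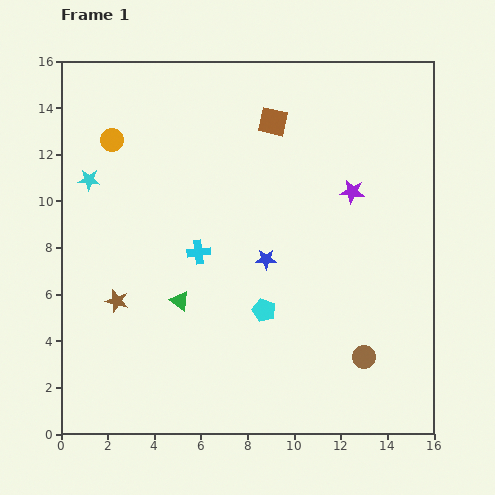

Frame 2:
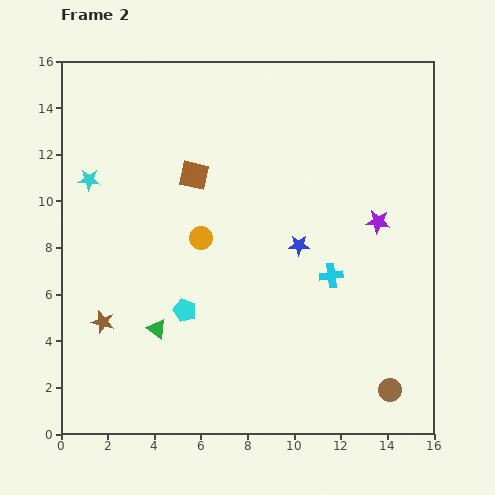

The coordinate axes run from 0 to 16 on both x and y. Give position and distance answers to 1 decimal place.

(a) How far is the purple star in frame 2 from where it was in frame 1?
1.7

The purple star moved from (12.5, 10.4) to (13.6, 9.1), a distance of √(1.1² + 1.3²) ≈ 1.7.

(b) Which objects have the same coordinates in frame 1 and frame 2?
the cyan star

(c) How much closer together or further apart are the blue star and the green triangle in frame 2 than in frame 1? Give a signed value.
+3.0

Distance in frame 1: 4.1. Distance in frame 2: 7.1.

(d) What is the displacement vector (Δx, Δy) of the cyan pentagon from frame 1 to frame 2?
(-3.4, 0.0)

The cyan pentagon was at (8.7, 5.3) in frame 1 and (5.3, 5.3) in frame 2.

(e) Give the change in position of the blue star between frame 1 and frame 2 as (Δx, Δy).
(1.4, 0.6)

The blue star was at (8.8, 7.5) in frame 1 and (10.2, 8.1) in frame 2.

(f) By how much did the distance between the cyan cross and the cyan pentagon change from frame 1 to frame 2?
+2.7

Distance in frame 1: 3.8. Distance in frame 2: 6.5.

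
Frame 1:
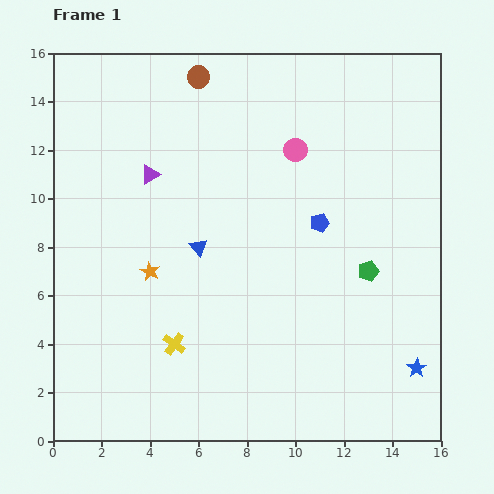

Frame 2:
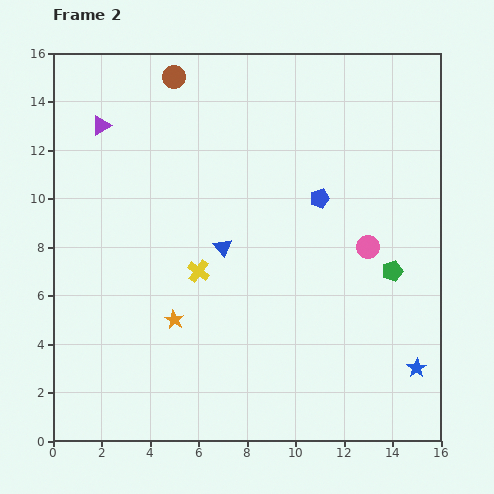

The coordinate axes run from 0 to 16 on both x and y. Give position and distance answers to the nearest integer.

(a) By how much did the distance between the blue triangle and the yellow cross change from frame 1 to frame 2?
-3

Distance in frame 1: 4. Distance in frame 2: 1.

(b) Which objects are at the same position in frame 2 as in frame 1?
the blue star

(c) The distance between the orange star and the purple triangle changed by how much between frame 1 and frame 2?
+5

Distance in frame 1: 4. Distance in frame 2: 9.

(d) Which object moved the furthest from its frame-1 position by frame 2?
the pink circle

(moved 5; next 3)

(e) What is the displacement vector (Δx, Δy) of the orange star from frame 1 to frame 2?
(1, -2)

The orange star was at (4, 7) in frame 1 and (5, 5) in frame 2.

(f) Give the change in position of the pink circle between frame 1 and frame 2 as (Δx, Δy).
(3, -4)

The pink circle was at (10, 12) in frame 1 and (13, 8) in frame 2.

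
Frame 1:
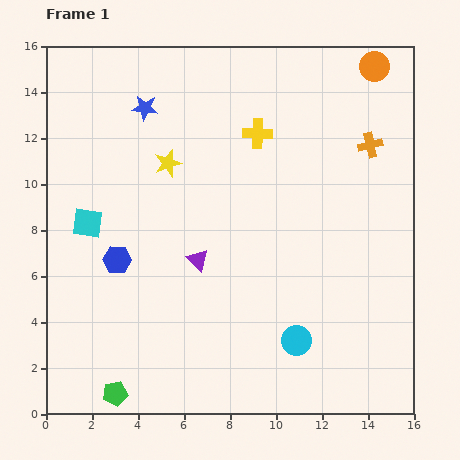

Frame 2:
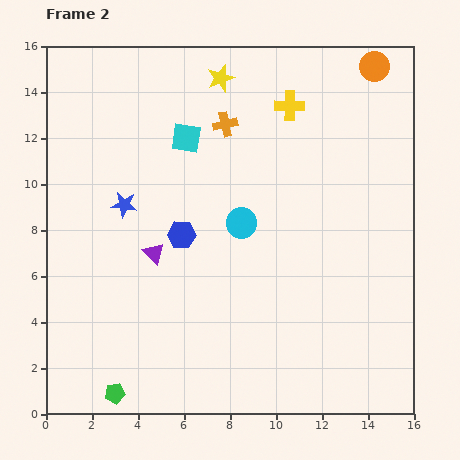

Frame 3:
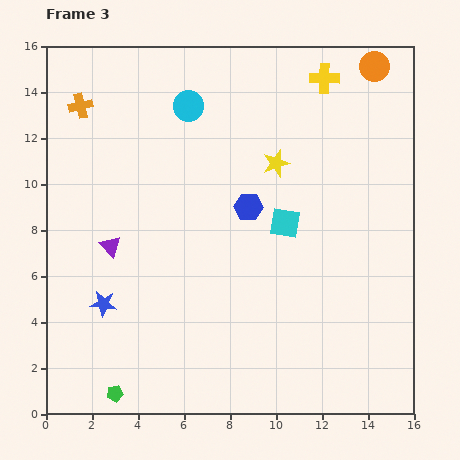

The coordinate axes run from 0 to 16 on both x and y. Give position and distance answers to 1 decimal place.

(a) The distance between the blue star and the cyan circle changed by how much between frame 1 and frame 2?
-6.9

Distance in frame 1: 12.1. Distance in frame 2: 5.2.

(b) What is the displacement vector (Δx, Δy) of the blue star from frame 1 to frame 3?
(-1.8, -8.5)

The blue star was at (4.3, 13.3) in frame 1 and (2.5, 4.8) in frame 3.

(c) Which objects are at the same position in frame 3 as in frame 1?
the orange circle, the green pentagon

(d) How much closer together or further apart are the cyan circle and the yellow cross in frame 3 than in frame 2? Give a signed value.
+0.5

Distance in frame 2: 5.5. Distance in frame 3: 6.0.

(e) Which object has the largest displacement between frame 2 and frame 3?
the orange cross

(moved 6.4; next 5.7)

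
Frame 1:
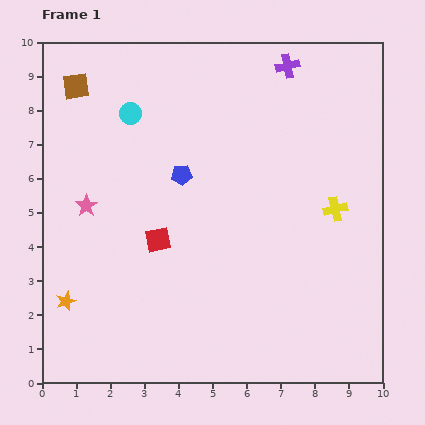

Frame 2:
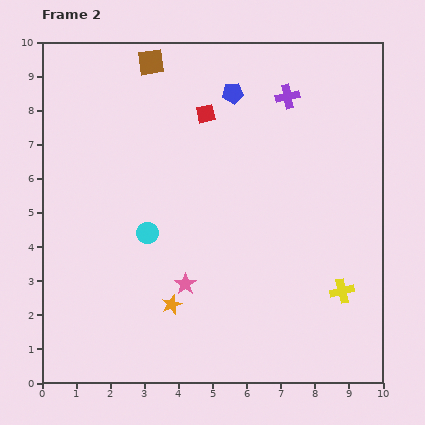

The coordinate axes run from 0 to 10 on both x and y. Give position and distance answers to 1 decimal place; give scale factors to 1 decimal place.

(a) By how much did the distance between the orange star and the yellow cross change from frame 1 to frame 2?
-3.3

Distance in frame 1: 8.3. Distance in frame 2: 5.0.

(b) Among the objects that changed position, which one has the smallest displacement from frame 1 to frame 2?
the purple cross

(moved 0.9)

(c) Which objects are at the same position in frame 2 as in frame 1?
none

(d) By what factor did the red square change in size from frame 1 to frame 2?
0.8×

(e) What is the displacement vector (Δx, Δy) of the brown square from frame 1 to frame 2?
(2.2, 0.7)

The brown square was at (1.0, 8.7) in frame 1 and (3.2, 9.4) in frame 2.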